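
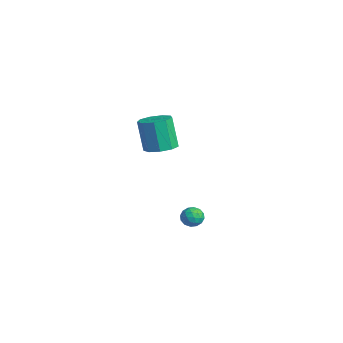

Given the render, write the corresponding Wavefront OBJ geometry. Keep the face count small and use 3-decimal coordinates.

v 2.84 -1.59 -2.231
v 3.28 -1.911 -2.55
v 2.26 -2.429 -2.19
v 2.7 -2.75 -2.509
v 2.813 -2.561 -1.917
v 3.172 -2.043 -1.943
v 2.368 -2.297 -2.797
v 2.727 -1.779 -2.823
v 2.989 -2.347 -2.9
v 3.264 -2.511 -2.356
v 2.276 -1.829 -2.384
v 2.551 -1.993 -1.84
v 3.111 -1.677 -2.394
v 2.429 -2.663 -2.346
v 2.495 -2.552 -1.998
v 2.754 -2.741 -2.185
v 3.047 -1.755 -2.037
v 3.306 -1.943 -2.225
v 3.032 -2.325 -1.853
v 2.234 -2.397 -2.515
v 2.493 -2.585 -2.703
v 2.786 -1.599 -2.555
v 3.045 -1.788 -2.742
v 2.508 -2.015 -2.887
v 3.198 -2.122 -2.787
v 2.857 -2.615 -2.763
v 2.662 -2.349 -2.932
v 2.873 -2.044 -2.948
v 3.36 -2.218 -2.468
v 3.019 -2.711 -2.443
v 3.086 -2.6 -2.096
v 3.296 -2.296 -2.111
v 3.189 -2.475 -2.673
v 2.521 -1.629 -2.297
v 2.18 -2.122 -2.272
v 2.244 -2.044 -2.629
v 2.454 -1.74 -2.644
v 2.683 -1.725 -1.977
v 2.342 -2.218 -1.953
v 2.667 -2.296 -1.792
v 2.878 -1.991 -1.808
v 2.351 -1.865 -2.067
v -3.596 -1.152 -0.981
v -2.785 -1.548 -0.758
v -3.352 -1.664 1.104
v -4.164 -1.268 0.881
v -2.74 -0.916 -0.705
v -3.308 -1.031 1.157
v -3.096 -0.394 -0.781
v -3.664 -0.51 1.081
v -3.686 -0.227 -0.951
v -4.254 -0.343 0.911
v -4.234 -0.493 -1.134
v -4.802 -0.609 0.727
v -4.483 -1.067 -1.246
v -5.051 -1.183 0.616
v -4.318 -1.681 -1.234
v -4.886 -1.797 0.628
v -3.815 -2.048 -1.103
v -4.382 -2.163 0.759
v -3.209 -1.995 -0.915
v -3.777 -2.111 0.947
f 1 38 17
f 38 12 41
f 17 41 6
f 38 41 17
f 1 17 13
f 17 6 18
f 13 18 2
f 17 18 13
f 1 13 22
f 13 2 23
f 22 23 8
f 13 23 22
f 1 22 34
f 22 8 37
f 34 37 11
f 22 37 34
f 1 34 38
f 34 11 42
f 38 42 12
f 34 42 38
f 2 18 29
f 18 6 32
f 29 32 10
f 18 32 29
f 6 41 19
f 41 12 40
f 19 40 5
f 41 40 19
f 12 42 39
f 42 11 35
f 39 35 3
f 42 35 39
f 11 37 36
f 37 8 24
f 36 24 7
f 37 24 36
f 8 23 28
f 23 2 25
f 28 25 9
f 23 25 28
f 4 30 16
f 30 10 31
f 16 31 5
f 30 31 16
f 4 16 14
f 16 5 15
f 14 15 3
f 16 15 14
f 4 14 21
f 14 3 20
f 21 20 7
f 14 20 21
f 4 21 26
f 21 7 27
f 26 27 9
f 21 27 26
f 4 26 30
f 26 9 33
f 30 33 10
f 26 33 30
f 5 31 19
f 31 10 32
f 19 32 6
f 31 32 19
f 3 15 39
f 15 5 40
f 39 40 12
f 15 40 39
f 7 20 36
f 20 3 35
f 36 35 11
f 20 35 36
f 9 27 28
f 27 7 24
f 28 24 8
f 27 24 28
f 10 33 29
f 33 9 25
f 29 25 2
f 33 25 29
f 44 43 47
f 44 47 45
f 45 47 48
f 45 48 46
f 47 43 49
f 47 49 48
f 48 49 50
f 48 50 46
f 49 43 51
f 49 51 50
f 50 51 52
f 50 52 46
f 51 43 53
f 51 53 52
f 52 53 54
f 52 54 46
f 53 43 55
f 53 55 54
f 54 55 56
f 54 56 46
f 55 43 57
f 55 57 56
f 56 57 58
f 56 58 46
f 57 43 59
f 57 59 58
f 58 59 60
f 58 60 46
f 59 43 61
f 59 61 60
f 60 61 62
f 60 62 46
f 61 43 44
f 61 44 62
f 62 44 45
f 62 45 46



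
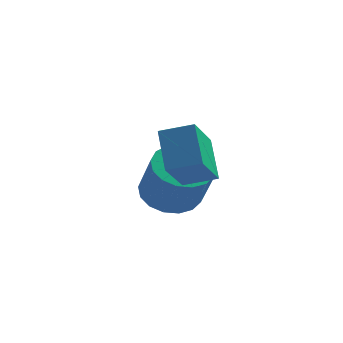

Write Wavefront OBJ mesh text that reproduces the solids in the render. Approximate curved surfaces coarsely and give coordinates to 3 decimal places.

v 0.998 0.151 3.501
v 0.537 1.162 4.652
v 1.188 1.556 2.344
v 0.726 2.567 3.495
v 2.074 0.273 3.825
v 1.612 1.284 4.976
v 2.263 1.678 2.668
v 1.802 2.689 3.819
v 0.173 4.312 0.81
v 1.147 4.356 0.446
v 1.76 3.512 1.987
v 0.787 3.468 2.35
v 1.095 4.781 0.7
v 1.708 3.937 2.24
v 0.832 5.099 0.979
v 1.445 4.255 2.519
v 0.418 5.236 1.219
v 1.031 4.392 2.759
v -0.051 5.162 1.365
v 0.562 4.318 2.905
v -0.47 4.893 1.384
v 0.143 4.049 2.924
v -0.741 4.491 1.272
v -0.128 3.647 2.812
v -0.802 4.048 1.054
v -0.189 3.204 2.594
v -0.64 3.665 0.78
v -0.027 2.821 2.32
v -0.292 3.431 0.512
v 0.321 2.587 2.053
v 0.163 3.398 0.313
v 0.776 2.554 1.854
v 0.621 3.575 0.228
v 1.234 2.731 1.768
v 0.976 3.92 0.276
v 1.589 3.077 1.816
f 2 4 1
f 5 2 1
f 1 4 3
f 3 5 1
f 2 8 4
f 6 2 5
f 6 8 2
f 4 8 3
f 7 5 3
f 3 8 7
f 7 6 5
f 8 6 7
f 10 9 13
f 10 13 11
f 11 13 14
f 11 14 12
f 13 9 15
f 13 15 14
f 14 15 16
f 14 16 12
f 15 9 17
f 15 17 16
f 16 17 18
f 16 18 12
f 17 9 19
f 17 19 18
f 18 19 20
f 18 20 12
f 19 9 21
f 19 21 20
f 20 21 22
f 20 22 12
f 21 9 23
f 21 23 22
f 22 23 24
f 22 24 12
f 23 9 25
f 23 25 24
f 24 25 26
f 24 26 12
f 25 9 27
f 25 27 26
f 26 27 28
f 26 28 12
f 27 9 29
f 27 29 28
f 28 29 30
f 28 30 12
f 29 9 31
f 29 31 30
f 30 31 32
f 30 32 12
f 31 9 33
f 31 33 32
f 32 33 34
f 32 34 12
f 33 9 35
f 33 35 34
f 34 35 36
f 34 36 12
f 35 9 10
f 35 10 36
f 36 10 11
f 36 11 12



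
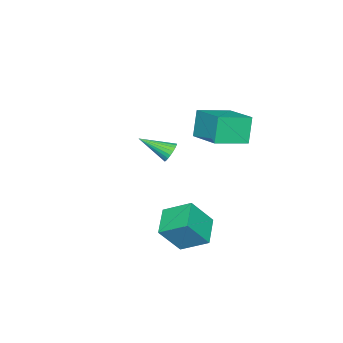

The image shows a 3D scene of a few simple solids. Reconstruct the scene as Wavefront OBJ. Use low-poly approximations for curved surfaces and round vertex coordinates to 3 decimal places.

v 2.73 -0.083 -3.154
v 2.452 1.43 -2.28
v 4.245 0.536 -3.745
v 3.967 2.05 -2.871
v 3.653 -0.83 -1.569
v 3.375 0.684 -0.695
v 5.168 -0.21 -2.16
v 4.89 1.303 -1.286
v -0.845 -2.979 -0.444
v -0.576 -3.201 -1.016
v -0.255 -4.601 0.464
v -0.364 -3.06 -0.902
v -0.235 -2.906 -0.71
v -0.212 -2.764 -0.471
v -0.298 -2.659 -0.228
v -0.479 -2.61 -0.022
v -0.723 -2.624 0.111
v -0.989 -2.7 0.148
v -1.229 -2.824 0.083
v -1.404 -2.975 -0.073
v -1.481 -3.127 -0.293
v -1.449 -3.253 -0.54
v -1.313 -3.332 -0.77
v -1.095 -3.349 -0.943
v -0.835 -3.303 -1.03
v -0.416 0.613 2.191
v -1.031 0.474 3.749
v 0.592 2.405 2.749
v -0.023 2.266 4.306
v 1.203 -0.466 2.734
v 0.588 -0.605 4.291
v 2.211 1.326 3.291
v 1.596 1.187 4.849
f 2 4 1
f 5 2 1
f 1 4 3
f 3 5 1
f 2 8 4
f 6 2 5
f 6 8 2
f 4 8 3
f 7 5 3
f 3 8 7
f 7 6 5
f 8 6 7
f 10 9 12
f 10 12 11
f 12 9 13
f 12 13 11
f 13 9 14
f 13 14 11
f 14 9 15
f 14 15 11
f 15 9 16
f 15 16 11
f 16 9 17
f 16 17 11
f 17 9 18
f 17 18 11
f 18 9 19
f 18 19 11
f 19 9 20
f 19 20 11
f 20 9 21
f 20 21 11
f 21 9 22
f 21 22 11
f 22 9 23
f 22 23 11
f 23 9 24
f 23 24 11
f 24 9 25
f 24 25 11
f 25 9 10
f 25 10 11
f 27 29 26
f 30 27 26
f 26 29 28
f 28 30 26
f 27 33 29
f 31 27 30
f 31 33 27
f 29 33 28
f 32 30 28
f 28 33 32
f 32 31 30
f 33 31 32



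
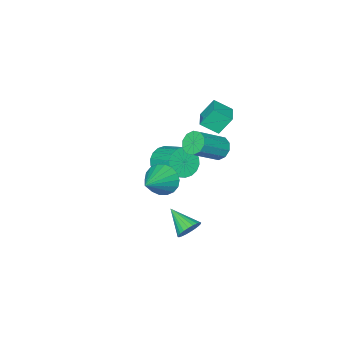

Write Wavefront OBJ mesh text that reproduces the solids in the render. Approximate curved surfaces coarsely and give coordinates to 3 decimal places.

v -4.904 -0.762 2.814
v -4.209 -1.567 3.509
v -3.957 0.188 2.968
v -3.262 -0.617 3.662
v -4.278 -1.203 1.678
v -3.583 -2.008 2.372
v -3.331 -0.253 1.831
v -2.636 -1.058 2.526
v -3.211 -4.491 -2.922
v -2.85 -4.033 -3.807
v -2.749 -2.33 -2.883
v -3.109 -2.789 -1.998
v -3.318 -3.984 -3.846
v -3.217 -2.281 -2.922
v -3.764 -4.035 -3.702
v -3.663 -2.332 -2.778
v -4.101 -4.177 -3.404
v -4 -2.474 -2.48
v -4.261 -4.381 -3.01
v -4.16 -2.678 -2.086
v -4.213 -4.607 -2.599
v -4.112 -2.904 -1.675
v -3.967 -4.81 -2.251
v -3.866 -3.107 -1.328
v -3.571 -4.95 -2.037
v -3.47 -3.247 -1.113
v -3.103 -4.999 -1.998
v -3.002 -3.296 -1.074
v -2.657 -4.948 -2.142
v -2.556 -3.245 -1.218
v -2.32 -4.806 -2.44
v -2.219 -3.103 -1.516
v -2.16 -4.602 -2.834
v -2.059 -2.899 -1.91
v -2.208 -4.376 -3.245
v -2.107 -2.673 -2.321
v -2.454 -4.173 -3.592
v -2.353 -2.47 -2.669
v 2.455 1.414 2.062
v 2.983 0.802 1.456
v 4.265 2.066 2.978
v 2.965 1.184 1.22
v 2.846 1.612 1.151
v 2.649 2.001 1.263
v 2.415 2.273 1.532
v 2.188 2.376 1.906
v 2.014 2.288 2.312
v 1.928 2.027 2.667
v 1.946 1.645 2.903
v 2.065 1.217 2.972
v 2.262 0.828 2.861
v 2.496 0.555 2.591
v 2.723 0.453 2.217
v 2.897 0.541 1.812
v -1.226 1.89 2.936
v -0.765 1.861 2.296
v 0.927 1.661 3.523
v 0.466 1.69 4.164
v -0.807 2.328 2.43
v 0.885 2.129 3.657
v -1.01 2.628 2.758
v 0.683 2.429 3.985
v -1.295 2.646 3.154
v 0.398 2.447 4.381
v -1.554 2.375 3.467
v 0.139 2.176 4.694
v -1.687 1.919 3.577
v 0.005 1.719 4.804
v -1.645 1.451 3.443
v 0.047 1.252 4.67
v -1.443 1.151 3.115
v 0.25 0.952 4.342
v -1.158 1.133 2.719
v 0.535 0.934 3.946
v -0.899 1.404 2.406
v 0.794 1.205 3.633
v 2.59 3.668 -0.632
v 3.053 3.37 -1.155
v 2.57 2.192 0.192
v 3.248 3.476 -0.959
v 3.343 3.612 -0.713
v 3.324 3.757 -0.455
v 3.192 3.887 -0.224
v 2.969 3.985 -0.054
v 2.688 4.034 0.027
v 2.393 4.027 0.008
v 2.127 3.966 -0.108
v 1.931 3.859 -0.304
v 1.836 3.724 -0.55
v 1.856 3.579 -0.808
v 1.987 3.448 -1.04
v 2.211 3.351 -1.209
v 2.491 3.302 -1.29
v 2.787 3.308 -1.271
f 2 4 1
f 5 2 1
f 1 4 3
f 3 5 1
f 2 8 4
f 6 2 5
f 6 8 2
f 4 8 3
f 7 5 3
f 3 8 7
f 7 6 5
f 8 6 7
f 10 9 13
f 10 13 11
f 11 13 14
f 11 14 12
f 13 9 15
f 13 15 14
f 14 15 16
f 14 16 12
f 15 9 17
f 15 17 16
f 16 17 18
f 16 18 12
f 17 9 19
f 17 19 18
f 18 19 20
f 18 20 12
f 19 9 21
f 19 21 20
f 20 21 22
f 20 22 12
f 21 9 23
f 21 23 22
f 22 23 24
f 22 24 12
f 23 9 25
f 23 25 24
f 24 25 26
f 24 26 12
f 25 9 27
f 25 27 26
f 26 27 28
f 26 28 12
f 27 9 29
f 27 29 28
f 28 29 30
f 28 30 12
f 29 9 31
f 29 31 30
f 30 31 32
f 30 32 12
f 31 9 33
f 31 33 32
f 32 33 34
f 32 34 12
f 33 9 35
f 33 35 34
f 34 35 36
f 34 36 12
f 35 9 37
f 35 37 36
f 36 37 38
f 36 38 12
f 37 9 10
f 37 10 38
f 38 10 11
f 38 11 12
f 40 39 42
f 40 42 41
f 42 39 43
f 42 43 41
f 43 39 44
f 43 44 41
f 44 39 45
f 44 45 41
f 45 39 46
f 45 46 41
f 46 39 47
f 46 47 41
f 47 39 48
f 47 48 41
f 48 39 49
f 48 49 41
f 49 39 50
f 49 50 41
f 50 39 51
f 50 51 41
f 51 39 52
f 51 52 41
f 52 39 53
f 52 53 41
f 53 39 54
f 53 54 41
f 54 39 40
f 54 40 41
f 56 55 59
f 56 59 57
f 57 59 60
f 57 60 58
f 59 55 61
f 59 61 60
f 60 61 62
f 60 62 58
f 61 55 63
f 61 63 62
f 62 63 64
f 62 64 58
f 63 55 65
f 63 65 64
f 64 65 66
f 64 66 58
f 65 55 67
f 65 67 66
f 66 67 68
f 66 68 58
f 67 55 69
f 67 69 68
f 68 69 70
f 68 70 58
f 69 55 71
f 69 71 70
f 70 71 72
f 70 72 58
f 71 55 73
f 71 73 72
f 72 73 74
f 72 74 58
f 73 55 75
f 73 75 74
f 74 75 76
f 74 76 58
f 75 55 56
f 75 56 76
f 76 56 57
f 76 57 58
f 78 77 80
f 78 80 79
f 80 77 81
f 80 81 79
f 81 77 82
f 81 82 79
f 82 77 83
f 82 83 79
f 83 77 84
f 83 84 79
f 84 77 85
f 84 85 79
f 85 77 86
f 85 86 79
f 86 77 87
f 86 87 79
f 87 77 88
f 87 88 79
f 88 77 89
f 88 89 79
f 89 77 90
f 89 90 79
f 90 77 91
f 90 91 79
f 91 77 92
f 91 92 79
f 92 77 93
f 92 93 79
f 93 77 94
f 93 94 79
f 94 77 78
f 94 78 79



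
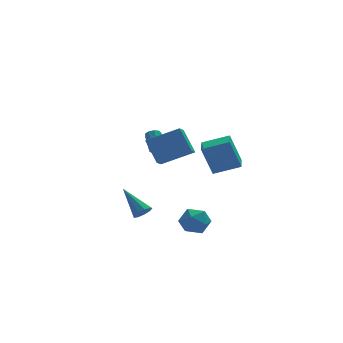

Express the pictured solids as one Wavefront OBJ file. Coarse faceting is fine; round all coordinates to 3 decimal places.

v 1.488 3.332 0.542
v 1.829 3.126 0.844
v 1.832 4.302 1.641
v 1.492 4.508 1.338
v 1.984 3.297 0.592
v 1.988 4.472 1.388
v 1.908 3.484 0.316
v 1.911 4.659 1.113
v 1.635 3.6 0.146
v 1.638 4.776 0.942
v 1.293 3.591 0.161
v 1.297 4.766 0.957
v 1.043 3.461 0.354
v 1.046 4.636 1.15
v 1.001 3.27 0.635
v 1.004 4.446 1.432
v 1.187 3.109 0.872
v 1.19 4.285 1.669
v 1.514 3.052 0.955
v 1.517 4.228 1.752
v -0.42 -1.082 -2.357
v 0.154 -0.977 -2.118
v -1.24 0.362 -1.023
v 0.081 -0.711 -2.45
v -0.226 -0.619 -2.738
v -0.623 -0.743 -2.848
v -0.926 -1.026 -2.728
v -0.992 -1.335 -2.435
v -0.79 -1.525 -2.105
v -0.415 -1.508 -1.893
v -0.042 -1.291 -1.898
v 1.443 -3.085 -1.995
v 2.226 -3.338 -2.562
v 1.514 -4.522 -1.258
v 2.297 -4.775 -1.825
v 2.392 -4.065 -1.128
v 2.349 -3.177 -1.584
v 1.391 -4.683 -2.236
v 1.348 -3.795 -2.692
v 2.194 -4.325 -2.711
v 2.813 -3.943 -2.026
v 0.927 -3.917 -1.794
v 1.546 -3.535 -1.109
v 1.152 1.057 0.384
v 0.733 0.317 0.871
v 0.741 2.176 1.733
v 0.322 1.435 2.219
v 3.058 0.605 1.341
v 2.639 -0.136 1.827
v 2.647 1.723 2.689
v 2.228 0.983 3.176
v 2.934 -3.728 1.565
v 2.318 -3.469 3.408
v 3.294 -2.48 1.51
v 2.679 -2.221 3.353
v 4.441 -4.139 2.127
v 3.826 -3.88 3.97
v 4.802 -2.891 2.072
v 4.186 -2.632 3.915
f 2 1 5
f 2 5 3
f 3 5 6
f 3 6 4
f 5 1 7
f 5 7 6
f 6 7 8
f 6 8 4
f 7 1 9
f 7 9 8
f 8 9 10
f 8 10 4
f 9 1 11
f 9 11 10
f 10 11 12
f 10 12 4
f 11 1 13
f 11 13 12
f 12 13 14
f 12 14 4
f 13 1 15
f 13 15 14
f 14 15 16
f 14 16 4
f 15 1 17
f 15 17 16
f 16 17 18
f 16 18 4
f 17 1 19
f 17 19 18
f 18 19 20
f 18 20 4
f 19 1 2
f 19 2 20
f 20 2 3
f 20 3 4
f 22 21 24
f 22 24 23
f 24 21 25
f 24 25 23
f 25 21 26
f 25 26 23
f 26 21 27
f 26 27 23
f 27 21 28
f 27 28 23
f 28 21 29
f 28 29 23
f 29 21 30
f 29 30 23
f 30 21 31
f 30 31 23
f 31 21 22
f 31 22 23
f 32 43 37
f 32 37 33
f 32 33 39
f 32 39 42
f 32 42 43
f 33 37 41
f 37 43 36
f 43 42 34
f 42 39 38
f 39 33 40
f 35 41 36
f 35 36 34
f 35 34 38
f 35 38 40
f 35 40 41
f 36 41 37
f 34 36 43
f 38 34 42
f 40 38 39
f 41 40 33
f 45 47 44
f 48 45 44
f 44 47 46
f 46 48 44
f 45 51 47
f 49 45 48
f 49 51 45
f 47 51 46
f 50 48 46
f 46 51 50
f 50 49 48
f 51 49 50
f 53 55 52
f 56 53 52
f 52 55 54
f 54 56 52
f 53 59 55
f 57 53 56
f 57 59 53
f 55 59 54
f 58 56 54
f 54 59 58
f 58 57 56
f 59 57 58



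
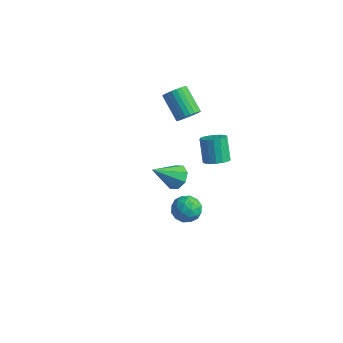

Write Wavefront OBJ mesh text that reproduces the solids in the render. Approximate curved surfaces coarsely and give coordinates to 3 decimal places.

v 1.203 3.192 -0.076
v 1.534 3.164 0.35
v 0.548 3.54 1.142
v 0.217 3.568 0.716
v 1.562 3.364 0.289
v 0.575 3.74 1.081
v 1.535 3.538 0.173
v 0.548 3.913 0.965
v 1.458 3.659 0.019
v 0.471 4.035 0.811
v 1.341 3.709 -0.149
v 0.355 4.085 0.643
v 1.204 3.68 -0.307
v 0.218 4.056 0.486
v 1.067 3.578 -0.429
v 0.08 3.953 0.363
v 0.95 3.416 -0.497
v -0.036 3.792 0.295
v 0.872 3.22 -0.502
v -0.114 3.596 0.29
v 0.845 3.02 -0.441
v -0.142 3.396 0.351
v 0.872 2.847 -0.325
v -0.115 3.222 0.467
v 0.949 2.725 -0.171
v -0.038 3.101 0.621
v 1.065 2.675 -0.003
v 0.079 3.051 0.789
v 1.202 2.704 0.154
v 0.216 3.08 0.947
v 1.34 2.807 0.277
v 0.353 3.182 1.069
v 1.456 2.968 0.345
v 0.47 3.344 1.137
v 3.934 -1.224 1.256
v 4.309 -1.053 1.636
v 3.446 -2.076 2.124
v 3.945 -0.828 1.651
v 3.574 -0.835 1.436
v 3.415 -1.07 1.115
v 3.56 -1.396 0.877
v 3.924 -1.621 0.861
v 4.294 -1.614 1.077
v 4.454 -1.379 1.397
v 2.513 3.327 -2.379
v 2.973 3.631 -2.279
v 2.486 4.057 -1.34
v 2.027 3.753 -1.441
v 2.821 3.792 -2.431
v 2.335 4.218 -1.492
v 2.599 3.846 -2.571
v 2.113 4.272 -1.632
v 2.358 3.782 -2.667
v 1.871 4.208 -1.728
v 2.151 3.613 -2.697
v 1.665 4.039 -1.758
v 2.028 3.379 -2.654
v 1.542 3.805 -1.716
v 2.016 3.133 -2.549
v 1.53 3.559 -1.61
v 2.118 2.931 -2.405
v 1.631 3.357 -1.466
v 2.31 2.82 -2.255
v 1.824 3.246 -1.316
v 2.549 2.825 -2.133
v 2.063 3.251 -1.194
v 2.78 2.945 -2.068
v 2.293 3.372 -1.129
v 2.949 3.153 -2.074
v 2.463 3.579 -1.136
v 3.019 3.4 -2.151
v 2.533 3.826 -1.212
v 2.222 1.401 -3.315
v 2.693 1.793 -3.565
v 2.467 0.647 -4.035
v 2.938 1.039 -4.285
v 3.012 0.777 -3.682
v 2.86 1.243 -3.236
v 2.3 1.197 -4.364
v 2.148 1.663 -3.918
v 2.742 1.667 -4.213
v 3.181 1.407 -3.791
v 1.979 1.033 -3.809
v 2.418 0.773 -3.387
v 2.436 1.663 -3.376
v 2.724 0.777 -4.224
v 2.767 0.622 -3.869
v 3.044 0.853 -4.016
v 2.534 1.34 -3.183
v 2.811 1.57 -3.33
v 2.998 0.973 -3.399
v 2.349 0.87 -4.27
v 2.626 1.1 -4.417
v 2.116 1.587 -3.584
v 2.393 1.818 -3.731
v 2.162 1.467 -4.201
v 2.741 1.82 -3.904
v 2.886 1.377 -4.328
v 2.51 1.47 -4.374
v 2.421 1.744 -4.112
v 3 1.667 -3.657
v 3.144 1.224 -4.08
v 3.187 1.07 -3.725
v 3.098 1.344 -3.464
v 3.028 1.593 -4.038
v 2.016 1.216 -3.52
v 2.16 0.773 -3.943
v 2.062 1.096 -4.136
v 1.973 1.37 -3.875
v 2.274 1.063 -3.272
v 2.419 0.62 -3.696
v 2.739 0.696 -3.488
v 2.65 0.97 -3.226
v 2.132 0.847 -3.562
f 2 1 5
f 2 5 3
f 3 5 6
f 3 6 4
f 5 1 7
f 5 7 6
f 6 7 8
f 6 8 4
f 7 1 9
f 7 9 8
f 8 9 10
f 8 10 4
f 9 1 11
f 9 11 10
f 10 11 12
f 10 12 4
f 11 1 13
f 11 13 12
f 12 13 14
f 12 14 4
f 13 1 15
f 13 15 14
f 14 15 16
f 14 16 4
f 15 1 17
f 15 17 16
f 16 17 18
f 16 18 4
f 17 1 19
f 17 19 18
f 18 19 20
f 18 20 4
f 19 1 21
f 19 21 20
f 20 21 22
f 20 22 4
f 21 1 23
f 21 23 22
f 22 23 24
f 22 24 4
f 23 1 25
f 23 25 24
f 24 25 26
f 24 26 4
f 25 1 27
f 25 27 26
f 26 27 28
f 26 28 4
f 27 1 29
f 27 29 28
f 28 29 30
f 28 30 4
f 29 1 31
f 29 31 30
f 30 31 32
f 30 32 4
f 31 1 33
f 31 33 32
f 32 33 34
f 32 34 4
f 33 1 2
f 33 2 34
f 34 2 3
f 34 3 4
f 36 35 38
f 36 38 37
f 38 35 39
f 38 39 37
f 39 35 40
f 39 40 37
f 40 35 41
f 40 41 37
f 41 35 42
f 41 42 37
f 42 35 43
f 42 43 37
f 43 35 44
f 43 44 37
f 44 35 36
f 44 36 37
f 46 45 49
f 46 49 47
f 47 49 50
f 47 50 48
f 49 45 51
f 49 51 50
f 50 51 52
f 50 52 48
f 51 45 53
f 51 53 52
f 52 53 54
f 52 54 48
f 53 45 55
f 53 55 54
f 54 55 56
f 54 56 48
f 55 45 57
f 55 57 56
f 56 57 58
f 56 58 48
f 57 45 59
f 57 59 58
f 58 59 60
f 58 60 48
f 59 45 61
f 59 61 60
f 60 61 62
f 60 62 48
f 61 45 63
f 61 63 62
f 62 63 64
f 62 64 48
f 63 45 65
f 63 65 64
f 64 65 66
f 64 66 48
f 65 45 67
f 65 67 66
f 66 67 68
f 66 68 48
f 67 45 69
f 67 69 68
f 68 69 70
f 68 70 48
f 69 45 71
f 69 71 70
f 70 71 72
f 70 72 48
f 71 45 46
f 71 46 72
f 72 46 47
f 72 47 48
f 73 110 89
f 110 84 113
f 89 113 78
f 110 113 89
f 73 89 85
f 89 78 90
f 85 90 74
f 89 90 85
f 73 85 94
f 85 74 95
f 94 95 80
f 85 95 94
f 73 94 106
f 94 80 109
f 106 109 83
f 94 109 106
f 73 106 110
f 106 83 114
f 110 114 84
f 106 114 110
f 74 90 101
f 90 78 104
f 101 104 82
f 90 104 101
f 78 113 91
f 113 84 112
f 91 112 77
f 113 112 91
f 84 114 111
f 114 83 107
f 111 107 75
f 114 107 111
f 83 109 108
f 109 80 96
f 108 96 79
f 109 96 108
f 80 95 100
f 95 74 97
f 100 97 81
f 95 97 100
f 76 102 88
f 102 82 103
f 88 103 77
f 102 103 88
f 76 88 86
f 88 77 87
f 86 87 75
f 88 87 86
f 76 86 93
f 86 75 92
f 93 92 79
f 86 92 93
f 76 93 98
f 93 79 99
f 98 99 81
f 93 99 98
f 76 98 102
f 98 81 105
f 102 105 82
f 98 105 102
f 77 103 91
f 103 82 104
f 91 104 78
f 103 104 91
f 75 87 111
f 87 77 112
f 111 112 84
f 87 112 111
f 79 92 108
f 92 75 107
f 108 107 83
f 92 107 108
f 81 99 100
f 99 79 96
f 100 96 80
f 99 96 100
f 82 105 101
f 105 81 97
f 101 97 74
f 105 97 101



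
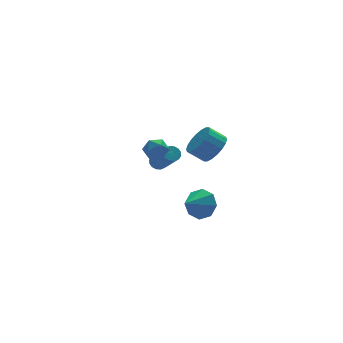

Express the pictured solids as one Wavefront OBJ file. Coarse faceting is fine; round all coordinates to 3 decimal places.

v 1.491 0.063 -4.034
v 2.127 -0.219 -3.207
v 0.189 -0.623 -3.266
v 1.791 0.53 -3.107
v 1.28 1.005 -3.551
v 0.893 0.928 -4.277
v 0.856 0.344 -4.861
v 1.192 -0.405 -4.96
v 1.703 -0.88 -4.517
v 2.09 -0.803 -3.791
v -1.998 -1.133 1.558
v -1.307 -1.226 1.925
v -2.533 -1.974 2.355
v -1.842 -2.067 2.722
v -2.234 -1.386 2.786
v -1.904 -0.866 2.294
v -1.936 -2.334 1.986
v -1.606 -1.814 1.494
v -1.268 -1.968 2.189
v -1.452 -1.382 2.684
v -2.388 -1.818 1.596
v -2.572 -1.232 2.091
v 0.541 -3.9 2.818
v 1.237 -3.764 3.536
v 0.415 -3.385 4.261
v -0.281 -3.52 3.542
v 1.234 -3.368 3.325
v 0.412 -2.988 4.05
v 1.093 -3.077 3.013
v 0.271 -2.697 3.738
v 0.843 -2.949 2.662
v 0.021 -2.569 3.387
v 0.533 -3.009 2.342
v -0.289 -2.629 3.067
v 0.225 -3.246 2.116
v -0.598 -2.866 2.841
v -0.021 -3.612 2.029
v -0.843 -3.232 2.754
v -0.155 -4.035 2.099
v -0.977 -3.656 2.824
v -0.152 -4.432 2.31
v -0.974 -4.052 3.035
v -0.011 -4.723 2.622
v -0.833 -4.343 3.347
v 0.239 -4.851 2.973
v -0.583 -4.471 3.698
v 0.549 -4.791 3.293
v -0.273 -4.411 4.018
v 0.858 -4.554 3.519
v 0.035 -4.174 4.244
v 1.103 -4.188 3.606
v 0.281 -3.808 4.331
v 0.375 3.687 -2.276
v 0.651 4.051 -1.952
v 0.901 2.538 -0.461
v 0.625 2.173 -0.784
v 0.372 4.08 -1.877
v 0.623 2.566 -0.385
v 0.094 4.003 -1.908
v 0.345 2.489 -0.416
v -0.108 3.841 -2.038
v 0.142 2.328 -0.546
v -0.181 3.638 -2.232
v 0.069 2.125 -0.74
v -0.106 3.448 -2.437
v 0.145 1.935 -0.945
v 0.099 3.322 -2.599
v 0.349 1.809 -1.108
v 0.377 3.294 -2.675
v 0.628 1.78 -1.183
v 0.655 3.371 -2.644
v 0.906 1.857 -1.152
v 0.858 3.532 -2.514
v 1.108 2.019 -1.022
v 0.931 3.735 -2.32
v 1.181 2.222 -0.828
v 0.855 3.925 -2.115
v 1.106 2.412 -0.623
f 2 1 4
f 2 4 3
f 4 1 5
f 4 5 3
f 5 1 6
f 5 6 3
f 6 1 7
f 6 7 3
f 7 1 8
f 7 8 3
f 8 1 9
f 8 9 3
f 9 1 10
f 9 10 3
f 10 1 2
f 10 2 3
f 11 22 16
f 11 16 12
f 11 12 18
f 11 18 21
f 11 21 22
f 12 16 20
f 16 22 15
f 22 21 13
f 21 18 17
f 18 12 19
f 14 20 15
f 14 15 13
f 14 13 17
f 14 17 19
f 14 19 20
f 15 20 16
f 13 15 22
f 17 13 21
f 19 17 18
f 20 19 12
f 24 23 27
f 24 27 25
f 25 27 28
f 25 28 26
f 27 23 29
f 27 29 28
f 28 29 30
f 28 30 26
f 29 23 31
f 29 31 30
f 30 31 32
f 30 32 26
f 31 23 33
f 31 33 32
f 32 33 34
f 32 34 26
f 33 23 35
f 33 35 34
f 34 35 36
f 34 36 26
f 35 23 37
f 35 37 36
f 36 37 38
f 36 38 26
f 37 23 39
f 37 39 38
f 38 39 40
f 38 40 26
f 39 23 41
f 39 41 40
f 40 41 42
f 40 42 26
f 41 23 43
f 41 43 42
f 42 43 44
f 42 44 26
f 43 23 45
f 43 45 44
f 44 45 46
f 44 46 26
f 45 23 47
f 45 47 46
f 46 47 48
f 46 48 26
f 47 23 49
f 47 49 48
f 48 49 50
f 48 50 26
f 49 23 51
f 49 51 50
f 50 51 52
f 50 52 26
f 51 23 24
f 51 24 52
f 52 24 25
f 52 25 26
f 54 53 57
f 54 57 55
f 55 57 58
f 55 58 56
f 57 53 59
f 57 59 58
f 58 59 60
f 58 60 56
f 59 53 61
f 59 61 60
f 60 61 62
f 60 62 56
f 61 53 63
f 61 63 62
f 62 63 64
f 62 64 56
f 63 53 65
f 63 65 64
f 64 65 66
f 64 66 56
f 65 53 67
f 65 67 66
f 66 67 68
f 66 68 56
f 67 53 69
f 67 69 68
f 68 69 70
f 68 70 56
f 69 53 71
f 69 71 70
f 70 71 72
f 70 72 56
f 71 53 73
f 71 73 72
f 72 73 74
f 72 74 56
f 73 53 75
f 73 75 74
f 74 75 76
f 74 76 56
f 75 53 77
f 75 77 76
f 76 77 78
f 76 78 56
f 77 53 54
f 77 54 78
f 78 54 55
f 78 55 56



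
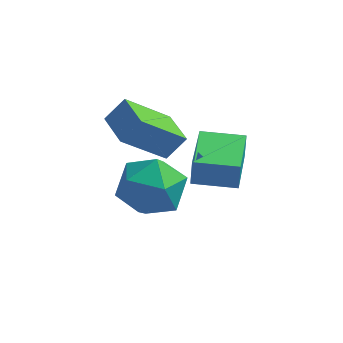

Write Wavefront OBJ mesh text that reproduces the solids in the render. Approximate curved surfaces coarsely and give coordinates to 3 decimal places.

v -2.323 -1.971 -2.43
v -1.309 -1.327 -2.695
v -1.471 -3.613 -3.165
v -0.457 -2.969 -3.43
v -0.758 -3.189 -2.258
v -1.284 -2.174 -1.803
v -1.496 -2.766 -4.057
v -2.022 -1.751 -3.602
v -0.798 -1.818 -3.7
v -0.341 -2.079 -2.588
v -2.439 -2.861 -3.272
v -1.982 -3.122 -2.16
v 0.273 -4.099 -0.872
v 0.287 -3.972 0.029
v 0.006 -2.176 -1.139
v 0.021 -2.049 -0.238
v 1.679 -3.911 -0.922
v 1.694 -3.784 -0.021
v 1.413 -1.988 -1.189
v 1.427 -1.861 -0.288
v -1.959 -3.735 0.277
v -1.43 -3.329 0.996
v -2.761 -2.712 0.29
v -2.233 -2.307 1.009
v -0.807 -2.813 -1.089
v -0.279 -2.408 -0.37
v -1.61 -1.791 -1.076
v -1.081 -1.385 -0.357
f 1 12 6
f 1 6 2
f 1 2 8
f 1 8 11
f 1 11 12
f 2 6 10
f 6 12 5
f 12 11 3
f 11 8 7
f 8 2 9
f 4 10 5
f 4 5 3
f 4 3 7
f 4 7 9
f 4 9 10
f 5 10 6
f 3 5 12
f 7 3 11
f 9 7 8
f 10 9 2
f 14 16 13
f 17 14 13
f 13 16 15
f 15 17 13
f 14 20 16
f 18 14 17
f 18 20 14
f 16 20 15
f 19 17 15
f 15 20 19
f 19 18 17
f 20 18 19
f 22 24 21
f 25 22 21
f 21 24 23
f 23 25 21
f 22 28 24
f 26 22 25
f 26 28 22
f 24 28 23
f 27 25 23
f 23 28 27
f 27 26 25
f 28 26 27



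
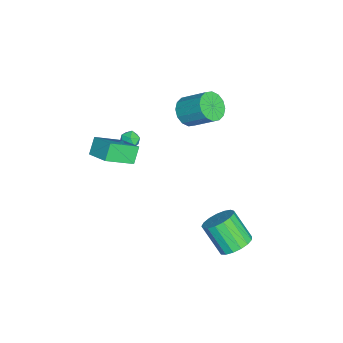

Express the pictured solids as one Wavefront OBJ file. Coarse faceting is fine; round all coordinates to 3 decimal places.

v -3.791 -2.38 -0.376
v -3.26 -2.209 -0.788
v -3.18 -3.211 0.068
v -2.649 -3.04 -0.344
v -2.84 -2.615 0.171
v -3.217 -2.102 -0.104
v -3.223 -3.318 -0.616
v -3.6 -2.805 -0.891
v -2.908 -2.789 -0.936
v -2.671 -2.354 -0.45
v -3.769 -3.066 -0.27
v -3.532 -2.631 0.216
v -0.403 -4.268 2.535
v 0.619 -3.115 3.151
v -1.406 -2.783 1.42
v -0.383 -1.63 2.037
v 0.363 -4.45 1.603
v 1.386 -3.297 2.22
v -0.639 -2.965 0.489
v 0.383 -1.812 1.105
v -4.012 0.693 2.182
v -3.497 1.178 1.407
v -2.972 2.692 2.702
v -3.488 2.207 3.478
v -4.003 1.374 1.383
v -3.479 2.888 2.678
v -4.512 1.387 1.574
v -3.988 2.901 2.869
v -4.887 1.215 1.927
v -4.363 2.728 3.222
v -5.028 0.902 2.349
v -4.503 2.416 3.644
v -4.896 0.534 2.726
v -4.372 2.047 4.022
v -4.528 0.208 2.958
v -4.003 1.722 4.253
v -4.021 0.012 2.982
v -3.497 1.526 4.277
v -3.512 -0.001 2.791
v -2.988 1.513 4.086
v -3.137 0.172 2.438
v -2.613 1.685 3.733
v -2.997 0.484 2.016
v -2.472 1.998 3.311
v -3.128 0.853 1.638
v -2.604 2.366 2.934
v 2.403 4.486 -3.746
v 3.151 3.725 -3.969
v 2.445 2.553 -2.337
v 1.697 3.314 -2.114
v 3.394 4.044 -3.635
v 2.687 2.872 -2.003
v 3.409 4.465 -3.326
v 2.702 3.292 -1.694
v 3.194 4.89 -3.113
v 2.487 3.717 -1.482
v 2.798 5.223 -3.046
v 2.091 4.05 -1.414
v 2.311 5.387 -3.138
v 1.605 4.214 -1.507
v 1.846 5.345 -3.37
v 1.139 4.172 -1.739
v 1.508 5.106 -3.688
v 0.802 3.933 -2.057
v 1.376 4.725 -4.019
v 0.669 3.552 -2.388
v 1.478 4.29 -4.288
v 0.772 3.117 -2.656
v 1.793 3.899 -4.432
v 1.086 2.727 -2.8
v 2.247 3.643 -4.419
v 1.541 2.471 -2.787
v 2.738 3.581 -4.252
v 2.031 2.408 -2.62
f 1 12 6
f 1 6 2
f 1 2 8
f 1 8 11
f 1 11 12
f 2 6 10
f 6 12 5
f 12 11 3
f 11 8 7
f 8 2 9
f 4 10 5
f 4 5 3
f 4 3 7
f 4 7 9
f 4 9 10
f 5 10 6
f 3 5 12
f 7 3 11
f 9 7 8
f 10 9 2
f 14 16 13
f 17 14 13
f 13 16 15
f 15 17 13
f 14 20 16
f 18 14 17
f 18 20 14
f 16 20 15
f 19 17 15
f 15 20 19
f 19 18 17
f 20 18 19
f 22 21 25
f 22 25 23
f 23 25 26
f 23 26 24
f 25 21 27
f 25 27 26
f 26 27 28
f 26 28 24
f 27 21 29
f 27 29 28
f 28 29 30
f 28 30 24
f 29 21 31
f 29 31 30
f 30 31 32
f 30 32 24
f 31 21 33
f 31 33 32
f 32 33 34
f 32 34 24
f 33 21 35
f 33 35 34
f 34 35 36
f 34 36 24
f 35 21 37
f 35 37 36
f 36 37 38
f 36 38 24
f 37 21 39
f 37 39 38
f 38 39 40
f 38 40 24
f 39 21 41
f 39 41 40
f 40 41 42
f 40 42 24
f 41 21 43
f 41 43 42
f 42 43 44
f 42 44 24
f 43 21 45
f 43 45 44
f 44 45 46
f 44 46 24
f 45 21 22
f 45 22 46
f 46 22 23
f 46 23 24
f 48 47 51
f 48 51 49
f 49 51 52
f 49 52 50
f 51 47 53
f 51 53 52
f 52 53 54
f 52 54 50
f 53 47 55
f 53 55 54
f 54 55 56
f 54 56 50
f 55 47 57
f 55 57 56
f 56 57 58
f 56 58 50
f 57 47 59
f 57 59 58
f 58 59 60
f 58 60 50
f 59 47 61
f 59 61 60
f 60 61 62
f 60 62 50
f 61 47 63
f 61 63 62
f 62 63 64
f 62 64 50
f 63 47 65
f 63 65 64
f 64 65 66
f 64 66 50
f 65 47 67
f 65 67 66
f 66 67 68
f 66 68 50
f 67 47 69
f 67 69 68
f 68 69 70
f 68 70 50
f 69 47 71
f 69 71 70
f 70 71 72
f 70 72 50
f 71 47 73
f 71 73 72
f 72 73 74
f 72 74 50
f 73 47 48
f 73 48 74
f 74 48 49
f 74 49 50



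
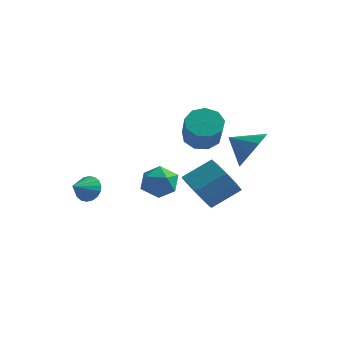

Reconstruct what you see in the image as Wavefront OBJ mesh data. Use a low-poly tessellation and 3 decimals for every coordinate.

v -2.243 -1.835 1.446
v -1.834 -2.126 0.986
v -2.377 -2.765 1.914
v -1.642 -2.044 1.205
v -1.568 -1.92 1.471
v -1.629 -1.78 1.732
v -1.81 -1.65 1.937
v -2.078 -1.557 2.044
v -2.378 -1.52 2.033
v -2.651 -1.544 1.905
v -2.843 -1.627 1.687
v -2.917 -1.75 1.42
v -2.857 -1.891 1.159
v -2.675 -2.02 0.955
v -2.408 -2.113 0.847
v -2.108 -2.151 0.859
v -1.454 2.863 0.917
v -0.911 2.729 0.167
v -1.469 1.371 1.173
v -0.926 1.237 0.423
v -0.578 1.657 1.183
v -0.569 2.58 1.025
v -1.811 1.52 0.315
v -1.802 2.443 0.157
v -1.132 1.899 -0.205
v -0.37 1.984 0.331
v -2.01 2.116 1.009
v -1.248 2.201 1.545
v 0.256 3.148 3.355
v 1.03 3.268 3.001
v 1.739 2.272 4.21
v 0.964 2.152 4.565
v 0.926 3.684 3.404
v 1.635 2.688 4.613
v 0.509 3.849 3.784
v 1.218 2.853 4.994
v -0.027 3.686 3.964
v 0.682 2.69 5.173
v -0.43 3.272 3.859
v 0.278 2.275 5.068
v -0.513 2.799 3.518
v 0.195 1.803 4.728
v -0.236 2.49 3.101
v 0.472 1.494 4.311
v 0.271 2.489 2.803
v 0.98 1.493 4.013
v 0.771 2.796 2.763
v 1.48 1.8 3.973
v 0.861 1.688 0.616
v 1.689 1.051 0.516
v 2.567 2.054 1.383
v 1.739 2.692 1.484
v 1.678 1.526 -0.023
v 2.556 2.529 0.844
v 1.285 2.077 -0.262
v 2.162 3.08 0.605
v 0.693 2.446 -0.09
v 1.571 3.45 0.777
v 0.18 2.461 0.412
v 1.058 3.464 1.279
v -0.014 2.114 1.01
v 0.863 3.117 1.877
v 0.201 1.568 1.424
v 1.079 2.571 2.291
v 0.725 1.078 1.46
v 1.603 2.081 2.327
v 1.313 0.874 1.101
v 2.191 1.877 1.968
v 3.447 1.861 3.562
v 3.983 1.882 4.453
v 2.433 1.579 4.178
v 3.753 2.473 4.345
v 3.407 2.83 3.938
v 3.075 2.816 3.387
v 2.886 2.438 2.903
v 2.911 1.84 2.671
v 3.141 1.249 2.778
v 3.488 0.892 3.185
v 3.819 0.906 3.736
v 4.008 1.284 4.22
f 2 1 4
f 2 4 3
f 4 1 5
f 4 5 3
f 5 1 6
f 5 6 3
f 6 1 7
f 6 7 3
f 7 1 8
f 7 8 3
f 8 1 9
f 8 9 3
f 9 1 10
f 9 10 3
f 10 1 11
f 10 11 3
f 11 1 12
f 11 12 3
f 12 1 13
f 12 13 3
f 13 1 14
f 13 14 3
f 14 1 15
f 14 15 3
f 15 1 16
f 15 16 3
f 16 1 2
f 16 2 3
f 17 28 22
f 17 22 18
f 17 18 24
f 17 24 27
f 17 27 28
f 18 22 26
f 22 28 21
f 28 27 19
f 27 24 23
f 24 18 25
f 20 26 21
f 20 21 19
f 20 19 23
f 20 23 25
f 20 25 26
f 21 26 22
f 19 21 28
f 23 19 27
f 25 23 24
f 26 25 18
f 30 29 33
f 30 33 31
f 31 33 34
f 31 34 32
f 33 29 35
f 33 35 34
f 34 35 36
f 34 36 32
f 35 29 37
f 35 37 36
f 36 37 38
f 36 38 32
f 37 29 39
f 37 39 38
f 38 39 40
f 38 40 32
f 39 29 41
f 39 41 40
f 40 41 42
f 40 42 32
f 41 29 43
f 41 43 42
f 42 43 44
f 42 44 32
f 43 29 45
f 43 45 44
f 44 45 46
f 44 46 32
f 45 29 47
f 45 47 46
f 46 47 48
f 46 48 32
f 47 29 30
f 47 30 48
f 48 30 31
f 48 31 32
f 50 49 53
f 50 53 51
f 51 53 54
f 51 54 52
f 53 49 55
f 53 55 54
f 54 55 56
f 54 56 52
f 55 49 57
f 55 57 56
f 56 57 58
f 56 58 52
f 57 49 59
f 57 59 58
f 58 59 60
f 58 60 52
f 59 49 61
f 59 61 60
f 60 61 62
f 60 62 52
f 61 49 63
f 61 63 62
f 62 63 64
f 62 64 52
f 63 49 65
f 63 65 64
f 64 65 66
f 64 66 52
f 65 49 67
f 65 67 66
f 66 67 68
f 66 68 52
f 67 49 50
f 67 50 68
f 68 50 51
f 68 51 52
f 70 69 72
f 70 72 71
f 72 69 73
f 72 73 71
f 73 69 74
f 73 74 71
f 74 69 75
f 74 75 71
f 75 69 76
f 75 76 71
f 76 69 77
f 76 77 71
f 77 69 78
f 77 78 71
f 78 69 79
f 78 79 71
f 79 69 80
f 79 80 71
f 80 69 70
f 80 70 71



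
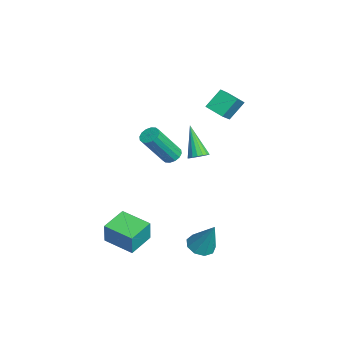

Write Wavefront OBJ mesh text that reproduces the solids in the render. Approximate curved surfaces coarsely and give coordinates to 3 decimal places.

v 0.377 -0.306 1.578
v 0.661 0.023 1.844
v -0.697 -0.514 2.982
v 0.494 0.164 1.737
v 0.299 0.198 1.593
v 0.123 0.116 1.446
v 0.004 -0.063 1.329
v -0.029 -0.297 1.269
v 0.031 -0.534 1.28
v 0.17 -0.718 1.359
v 0.357 -0.808 1.488
v 0.548 -0.783 1.638
v 0.7 -0.649 1.774
v 0.778 -0.436 1.865
v 0.764 -0.194 1.89
v 1.786 -4.008 -1.655
v 2.038 -4.046 -0.513
v 2.85 -2.941 -1.854
v 3.101 -2.979 -0.712
v 2.699 -4.961 -1.888
v 2.95 -4.999 -0.746
v 3.762 -3.894 -2.087
v 4.014 -3.932 -0.945
v 3.287 -0.739 -2.313
v 3.854 -1.14 -2.404
v 3.893 -0.241 -0.727
v 3.935 -0.7 -2.574
v 3.714 -0.278 -2.621
v 3.292 -0.072 -2.525
v 2.868 -0.179 -2.329
v 2.64 -0.547 -2.126
v 2.715 -1.006 -2.011
v 3.057 -1.34 -2.037
v 3.507 -1.393 -2.192
v -2.702 0.94 2.65
v -1.72 0.394 3.519
v -3.039 1.705 3.511
v -2.056 1.159 4.38
v -2.044 1.601 2.32
v -1.061 1.055 3.189
v -2.38 2.366 3.181
v -1.398 1.82 4.05
v -3.045 -0.949 -0.504
v -2.76 -1.305 -0.793
v -2.37 -2.427 0.975
v -2.655 -2.071 1.264
v -2.575 -1.112 -0.712
v -2.184 -2.235 1.056
v -2.515 -0.876 -0.575
v -2.124 -1.999 1.193
v -2.598 -0.659 -0.419
v -2.207 -1.782 1.349
v -2.8 -0.52 -0.286
v -2.409 -1.642 1.482
v -3.068 -0.496 -0.211
v -2.677 -1.618 1.557
v -3.33 -0.593 -0.215
v -2.94 -1.715 1.553
v -3.516 -0.785 -0.296
v -3.125 -1.908 1.472
v -3.576 -1.021 -0.433
v -3.185 -2.144 1.335
v -3.493 -1.238 -0.589
v -3.102 -2.361 1.179
v -3.291 -1.378 -0.722
v -2.9 -2.5 1.046
v -3.023 -1.402 -0.797
v -2.632 -2.524 0.971
f 2 1 4
f 2 4 3
f 4 1 5
f 4 5 3
f 5 1 6
f 5 6 3
f 6 1 7
f 6 7 3
f 7 1 8
f 7 8 3
f 8 1 9
f 8 9 3
f 9 1 10
f 9 10 3
f 10 1 11
f 10 11 3
f 11 1 12
f 11 12 3
f 12 1 13
f 12 13 3
f 13 1 14
f 13 14 3
f 14 1 15
f 14 15 3
f 15 1 2
f 15 2 3
f 17 19 16
f 20 17 16
f 16 19 18
f 18 20 16
f 17 23 19
f 21 17 20
f 21 23 17
f 19 23 18
f 22 20 18
f 18 23 22
f 22 21 20
f 23 21 22
f 25 24 27
f 25 27 26
f 27 24 28
f 27 28 26
f 28 24 29
f 28 29 26
f 29 24 30
f 29 30 26
f 30 24 31
f 30 31 26
f 31 24 32
f 31 32 26
f 32 24 33
f 32 33 26
f 33 24 34
f 33 34 26
f 34 24 25
f 34 25 26
f 36 38 35
f 39 36 35
f 35 38 37
f 37 39 35
f 36 42 38
f 40 36 39
f 40 42 36
f 38 42 37
f 41 39 37
f 37 42 41
f 41 40 39
f 42 40 41
f 44 43 47
f 44 47 45
f 45 47 48
f 45 48 46
f 47 43 49
f 47 49 48
f 48 49 50
f 48 50 46
f 49 43 51
f 49 51 50
f 50 51 52
f 50 52 46
f 51 43 53
f 51 53 52
f 52 53 54
f 52 54 46
f 53 43 55
f 53 55 54
f 54 55 56
f 54 56 46
f 55 43 57
f 55 57 56
f 56 57 58
f 56 58 46
f 57 43 59
f 57 59 58
f 58 59 60
f 58 60 46
f 59 43 61
f 59 61 60
f 60 61 62
f 60 62 46
f 61 43 63
f 61 63 62
f 62 63 64
f 62 64 46
f 63 43 65
f 63 65 64
f 64 65 66
f 64 66 46
f 65 43 67
f 65 67 66
f 66 67 68
f 66 68 46
f 67 43 44
f 67 44 68
f 68 44 45
f 68 45 46



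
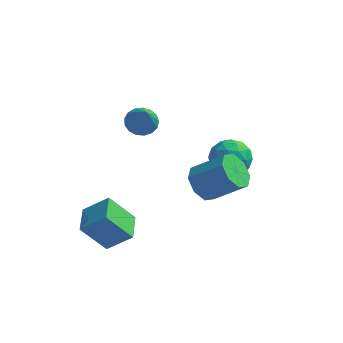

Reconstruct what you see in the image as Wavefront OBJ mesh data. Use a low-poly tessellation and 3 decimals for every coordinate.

v 1.621 4.321 1.279
v 2.627 4.242 0.693
v 0.793 3.198 0.007
v 1.799 3.119 -0.579
v 1.693 2.617 0.469
v 2.205 3.311 1.255
v 1.215 4.129 -0.555
v 1.727 4.823 0.231
v 2.376 4.124 -0.441
v 2.672 3.189 0.192
v 0.748 4.251 0.508
v 1.044 3.316 1.141
v 2.197 4.38 1.098
v 1.223 3.06 -0.398
v 1.161 2.764 0.218
v 1.752 2.718 -0.126
v 1.949 3.833 1.428
v 2.54 3.786 1.084
v 1.991 2.831 0.952
v 0.88 3.654 -0.384
v 1.471 3.607 -0.728
v 1.668 4.722 0.826
v 2.259 4.676 0.482
v 1.429 4.609 -0.252
v 2.641 4.264 0.087
v 2.154 3.604 -0.661
v 1.811 4.198 -0.647
v 2.112 4.606 -0.185
v 2.815 3.715 0.459
v 2.328 3.055 -0.289
v 2.265 2.759 0.327
v 2.566 3.167 0.789
v 2.667 3.645 -0.207
v 1.092 4.385 0.989
v 0.605 3.725 0.241
v 0.854 4.273 -0.089
v 1.155 4.681 0.373
v 1.266 3.836 1.361
v 0.779 3.176 0.613
v 1.308 2.834 0.885
v 1.609 3.242 1.347
v 0.753 3.795 0.907
v 1.366 -1.702 2.962
v 1.98 -2 2.191
v 3.549 -2.015 3.447
v 2.934 -1.718 4.218
v 1.936 -1.216 2.256
v 3.505 -1.231 3.512
v 1.557 -0.716 2.734
v 3.126 -0.731 3.99
v 1.067 -0.795 3.346
v 2.636 -0.81 4.602
v 0.751 -1.405 3.733
v 2.32 -1.42 4.989
v 0.795 -2.189 3.668
v 2.364 -2.204 4.924
v 1.174 -2.689 3.19
v 2.743 -2.704 4.446
v 1.664 -2.61 2.578
v 3.233 -2.625 3.834
v -3.002 -2.702 -1.915
v -4.207 -2.985 -0.395
v -3.245 -1.174 -1.823
v -4.45 -1.457 -0.304
v -1.75 -2.563 -0.896
v -2.955 -2.846 0.623
v -1.993 -1.035 -0.805
v -3.198 -1.318 0.715
v -2.901 4.328 1.875
v -2.078 4.604 1.817
v -2.399 3.192 3.605
v -2.262 4.889 2.058
v -2.592 5.046 2.257
v -2.993 5.039 2.369
v -3.373 4.869 2.367
v -3.645 4.575 2.253
v -3.747 4.224 2.052
v -3.655 3.898 1.811
v -3.39 3.67 1.584
v -3.013 3.593 1.424
v -2.611 3.684 1.367
v -2.275 3.923 1.427
v -2.083 4.255 1.589
f 1 38 17
f 38 12 41
f 17 41 6
f 38 41 17
f 1 17 13
f 17 6 18
f 13 18 2
f 17 18 13
f 1 13 22
f 13 2 23
f 22 23 8
f 13 23 22
f 1 22 34
f 22 8 37
f 34 37 11
f 22 37 34
f 1 34 38
f 34 11 42
f 38 42 12
f 34 42 38
f 2 18 29
f 18 6 32
f 29 32 10
f 18 32 29
f 6 41 19
f 41 12 40
f 19 40 5
f 41 40 19
f 12 42 39
f 42 11 35
f 39 35 3
f 42 35 39
f 11 37 36
f 37 8 24
f 36 24 7
f 37 24 36
f 8 23 28
f 23 2 25
f 28 25 9
f 23 25 28
f 4 30 16
f 30 10 31
f 16 31 5
f 30 31 16
f 4 16 14
f 16 5 15
f 14 15 3
f 16 15 14
f 4 14 21
f 14 3 20
f 21 20 7
f 14 20 21
f 4 21 26
f 21 7 27
f 26 27 9
f 21 27 26
f 4 26 30
f 26 9 33
f 30 33 10
f 26 33 30
f 5 31 19
f 31 10 32
f 19 32 6
f 31 32 19
f 3 15 39
f 15 5 40
f 39 40 12
f 15 40 39
f 7 20 36
f 20 3 35
f 36 35 11
f 20 35 36
f 9 27 28
f 27 7 24
f 28 24 8
f 27 24 28
f 10 33 29
f 33 9 25
f 29 25 2
f 33 25 29
f 44 43 47
f 44 47 45
f 45 47 48
f 45 48 46
f 47 43 49
f 47 49 48
f 48 49 50
f 48 50 46
f 49 43 51
f 49 51 50
f 50 51 52
f 50 52 46
f 51 43 53
f 51 53 52
f 52 53 54
f 52 54 46
f 53 43 55
f 53 55 54
f 54 55 56
f 54 56 46
f 55 43 57
f 55 57 56
f 56 57 58
f 56 58 46
f 57 43 59
f 57 59 58
f 58 59 60
f 58 60 46
f 59 43 44
f 59 44 60
f 60 44 45
f 60 45 46
f 62 64 61
f 65 62 61
f 61 64 63
f 63 65 61
f 62 68 64
f 66 62 65
f 66 68 62
f 64 68 63
f 67 65 63
f 63 68 67
f 67 66 65
f 68 66 67
f 70 69 72
f 70 72 71
f 72 69 73
f 72 73 71
f 73 69 74
f 73 74 71
f 74 69 75
f 74 75 71
f 75 69 76
f 75 76 71
f 76 69 77
f 76 77 71
f 77 69 78
f 77 78 71
f 78 69 79
f 78 79 71
f 79 69 80
f 79 80 71
f 80 69 81
f 80 81 71
f 81 69 82
f 81 82 71
f 82 69 83
f 82 83 71
f 83 69 70
f 83 70 71



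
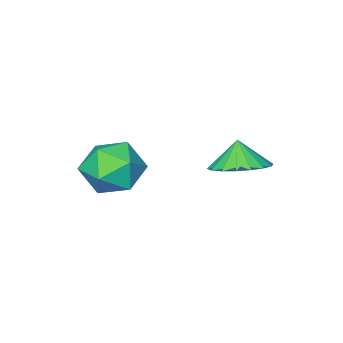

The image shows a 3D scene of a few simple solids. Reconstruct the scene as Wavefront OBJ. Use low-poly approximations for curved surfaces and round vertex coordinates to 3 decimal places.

v 3.637 -2.121 0.678
v 4.641 -2.465 0.122
v 2.679 -3.595 -0.142
v 3.683 -3.939 -0.698
v 3.588 -4.051 0.492
v 4.18 -3.14 0.999
v 3.14 -2.92 -1.019
v 3.732 -2.009 -0.512
v 4.334 -2.959 -0.926
v 4.611 -3.658 0.007
v 2.709 -2.402 -0.027
v 2.986 -3.101 0.906
v 1.133 0.342 0.711
v 1.687 -0.533 0.484
v 0.927 -0.042 1.689
v 2.014 -0.245 0.666
v 2.167 0.158 0.856
v 2.114 0.598 1.018
v 1.868 0.988 1.119
v 1.475 1.249 1.14
v 1.015 1.331 1.075
v 0.578 1.217 0.938
v 0.251 0.929 0.757
v 0.099 0.526 0.566
v 0.151 0.086 0.404
v 0.398 -0.304 0.303
v 0.79 -0.565 0.283
v 1.25 -0.647 0.348
f 1 12 6
f 1 6 2
f 1 2 8
f 1 8 11
f 1 11 12
f 2 6 10
f 6 12 5
f 12 11 3
f 11 8 7
f 8 2 9
f 4 10 5
f 4 5 3
f 4 3 7
f 4 7 9
f 4 9 10
f 5 10 6
f 3 5 12
f 7 3 11
f 9 7 8
f 10 9 2
f 14 13 16
f 14 16 15
f 16 13 17
f 16 17 15
f 17 13 18
f 17 18 15
f 18 13 19
f 18 19 15
f 19 13 20
f 19 20 15
f 20 13 21
f 20 21 15
f 21 13 22
f 21 22 15
f 22 13 23
f 22 23 15
f 23 13 24
f 23 24 15
f 24 13 25
f 24 25 15
f 25 13 26
f 25 26 15
f 26 13 27
f 26 27 15
f 27 13 28
f 27 28 15
f 28 13 14
f 28 14 15



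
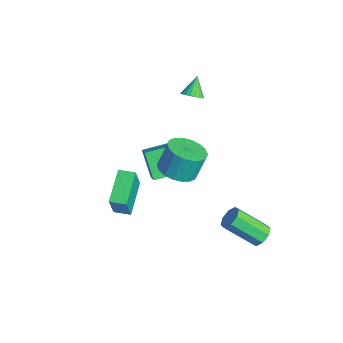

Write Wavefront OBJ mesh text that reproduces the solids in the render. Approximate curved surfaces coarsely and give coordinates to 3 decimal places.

v 3.09 2.219 -4.2
v 3.545 1.787 -4.434
v 2.866 0.368 -3.134
v 2.41 0.801 -2.9
v 3.721 2.063 -4.04
v 3.042 0.645 -2.74
v 3.528 2.431 -3.74
v 2.849 1.013 -2.44
v 3.078 2.675 -3.709
v 2.399 1.257 -2.409
v 2.634 2.652 -3.966
v 1.955 1.233 -2.666
v 2.458 2.375 -4.36
v 1.779 0.957 -3.06
v 2.651 2.007 -4.66
v 1.972 0.589 -3.36
v 3.101 1.763 -4.691
v 2.422 0.345 -3.391
v 1.79 -1.68 1.26
v 2.743 -1.348 1.22
v 2.603 -0.788 2.561
v 1.65 -1.12 2.6
v 2.51 -1.003 1.052
v 2.37 -0.443 2.392
v 2.134 -0.792 0.924
v 1.994 -0.231 2.265
v 1.69 -0.757 0.863
v 1.55 -0.196 2.204
v 1.266 -0.904 0.881
v 1.126 -0.344 2.222
v 0.946 -1.206 0.973
v 0.806 -0.645 2.314
v 0.792 -1.601 1.123
v 0.653 -1.041 2.463
v 0.837 -2.012 1.299
v 0.697 -1.452 2.64
v 1.07 -2.357 1.468
v 0.93 -1.797 2.808
v 1.446 -2.569 1.595
v 1.306 -2.008 2.936
v 1.89 -2.604 1.656
v 1.75 -2.043 2.997
v 2.314 -2.456 1.638
v 2.174 -1.896 2.979
v 2.634 -2.155 1.546
v 2.494 -1.594 2.887
v 2.787 -1.759 1.397
v 2.648 -1.199 2.737
v -2.643 0.447 2.131
v -2.22 0.861 2.231
v -3.317 0.933 2.969
v -2.359 0.97 2.056
v -2.548 0.99 1.893
v -2.753 0.915 1.772
v -2.939 0.76 1.712
v -3.073 0.55 1.725
v -3.134 0.323 1.809
v -3.11 0.117 1.947
v -3.005 -0.032 2.118
v -2.837 -0.098 2.291
v -2.636 -0.069 2.436
v -2.436 0.048 2.528
v -2.272 0.235 2.552
v -2.173 0.458 2.503
v -2.154 0.679 2.389
v -1.231 -3.545 -2.281
v -0.654 -3.904 -0.636
v -0.786 -2.797 -2.274
v -0.208 -3.157 -0.629
v 0.288 -4.443 -3.011
v 0.866 -4.803 -1.366
v 0.734 -3.696 -3.004
v 1.311 -4.055 -1.359
v -3.403 -1.485 -5.027
v -4.467 -1.639 -3.711
v -3.395 0.064 -4.84
v -4.459 -0.09 -3.523
v -2.561 -1.57 -4.357
v -3.625 -1.724 -3.04
v -2.553 -0.021 -4.169
v -3.617 -0.175 -2.853
f 2 1 5
f 2 5 3
f 3 5 6
f 3 6 4
f 5 1 7
f 5 7 6
f 6 7 8
f 6 8 4
f 7 1 9
f 7 9 8
f 8 9 10
f 8 10 4
f 9 1 11
f 9 11 10
f 10 11 12
f 10 12 4
f 11 1 13
f 11 13 12
f 12 13 14
f 12 14 4
f 13 1 15
f 13 15 14
f 14 15 16
f 14 16 4
f 15 1 17
f 15 17 16
f 16 17 18
f 16 18 4
f 17 1 2
f 17 2 18
f 18 2 3
f 18 3 4
f 20 19 23
f 20 23 21
f 21 23 24
f 21 24 22
f 23 19 25
f 23 25 24
f 24 25 26
f 24 26 22
f 25 19 27
f 25 27 26
f 26 27 28
f 26 28 22
f 27 19 29
f 27 29 28
f 28 29 30
f 28 30 22
f 29 19 31
f 29 31 30
f 30 31 32
f 30 32 22
f 31 19 33
f 31 33 32
f 32 33 34
f 32 34 22
f 33 19 35
f 33 35 34
f 34 35 36
f 34 36 22
f 35 19 37
f 35 37 36
f 36 37 38
f 36 38 22
f 37 19 39
f 37 39 38
f 38 39 40
f 38 40 22
f 39 19 41
f 39 41 40
f 40 41 42
f 40 42 22
f 41 19 43
f 41 43 42
f 42 43 44
f 42 44 22
f 43 19 45
f 43 45 44
f 44 45 46
f 44 46 22
f 45 19 47
f 45 47 46
f 46 47 48
f 46 48 22
f 47 19 20
f 47 20 48
f 48 20 21
f 48 21 22
f 50 49 52
f 50 52 51
f 52 49 53
f 52 53 51
f 53 49 54
f 53 54 51
f 54 49 55
f 54 55 51
f 55 49 56
f 55 56 51
f 56 49 57
f 56 57 51
f 57 49 58
f 57 58 51
f 58 49 59
f 58 59 51
f 59 49 60
f 59 60 51
f 60 49 61
f 60 61 51
f 61 49 62
f 61 62 51
f 62 49 63
f 62 63 51
f 63 49 64
f 63 64 51
f 64 49 65
f 64 65 51
f 65 49 50
f 65 50 51
f 67 69 66
f 70 67 66
f 66 69 68
f 68 70 66
f 67 73 69
f 71 67 70
f 71 73 67
f 69 73 68
f 72 70 68
f 68 73 72
f 72 71 70
f 73 71 72
f 75 77 74
f 78 75 74
f 74 77 76
f 76 78 74
f 75 81 77
f 79 75 78
f 79 81 75
f 77 81 76
f 80 78 76
f 76 81 80
f 80 79 78
f 81 79 80



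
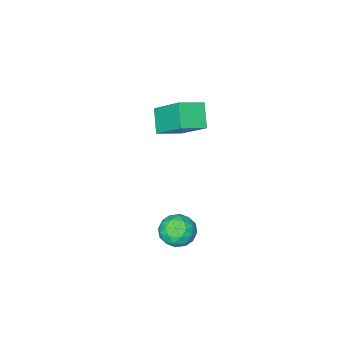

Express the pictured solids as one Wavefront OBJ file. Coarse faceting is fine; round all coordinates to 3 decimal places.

v 0.557 2.016 -2.3
v 1.258 1.858 -2.142
v 0.242 0.902 -2.018
v 0.943 0.744 -1.86
v 0.563 1.204 -1.429
v 0.758 1.892 -1.603
v 0.742 0.868 -2.557
v 0.937 1.556 -2.731
v 1.373 1.148 -2.3
v 1.262 1.356 -1.603
v 0.238 1.404 -2.557
v 0.127 1.612 -1.86
v 0.935 2.034 -2.246
v 0.565 0.726 -1.914
v 0.342 0.996 -1.661
v 0.754 0.903 -1.568
v 0.641 2.055 -1.929
v 1.053 1.962 -1.836
v 0.645 1.578 -1.417
v 0.447 0.798 -2.324
v 0.859 0.705 -2.231
v 0.746 1.857 -2.592
v 1.158 1.764 -2.499
v 0.855 1.182 -2.743
v 1.415 1.524 -2.246
v 1.229 0.87 -2.08
v 1.111 0.942 -2.49
v 1.226 1.347 -2.592
v 1.35 1.647 -1.836
v 1.164 0.992 -1.67
v 0.941 1.263 -1.417
v 1.055 1.667 -1.519
v 1.417 1.229 -1.929
v 0.336 1.768 -2.49
v 0.15 1.113 -2.324
v 0.445 1.093 -2.641
v 0.559 1.497 -2.743
v 0.271 1.89 -2.08
v 0.085 1.236 -1.914
v 0.274 1.413 -1.568
v 0.389 1.818 -1.67
v 0.083 1.531 -2.231
v -1.039 -0.753 0.951
v -1.46 -1.443 1.682
v -1.147 0.57 2.137
v -1.567 -0.12 2.868
v -0.073 -0.98 1.292
v -0.493 -1.67 2.023
v -0.18 0.343 2.478
v -0.601 -0.347 3.209
f 1 38 17
f 38 12 41
f 17 41 6
f 38 41 17
f 1 17 13
f 17 6 18
f 13 18 2
f 17 18 13
f 1 13 22
f 13 2 23
f 22 23 8
f 13 23 22
f 1 22 34
f 22 8 37
f 34 37 11
f 22 37 34
f 1 34 38
f 34 11 42
f 38 42 12
f 34 42 38
f 2 18 29
f 18 6 32
f 29 32 10
f 18 32 29
f 6 41 19
f 41 12 40
f 19 40 5
f 41 40 19
f 12 42 39
f 42 11 35
f 39 35 3
f 42 35 39
f 11 37 36
f 37 8 24
f 36 24 7
f 37 24 36
f 8 23 28
f 23 2 25
f 28 25 9
f 23 25 28
f 4 30 16
f 30 10 31
f 16 31 5
f 30 31 16
f 4 16 14
f 16 5 15
f 14 15 3
f 16 15 14
f 4 14 21
f 14 3 20
f 21 20 7
f 14 20 21
f 4 21 26
f 21 7 27
f 26 27 9
f 21 27 26
f 4 26 30
f 26 9 33
f 30 33 10
f 26 33 30
f 5 31 19
f 31 10 32
f 19 32 6
f 31 32 19
f 3 15 39
f 15 5 40
f 39 40 12
f 15 40 39
f 7 20 36
f 20 3 35
f 36 35 11
f 20 35 36
f 9 27 28
f 27 7 24
f 28 24 8
f 27 24 28
f 10 33 29
f 33 9 25
f 29 25 2
f 33 25 29
f 44 46 43
f 47 44 43
f 43 46 45
f 45 47 43
f 44 50 46
f 48 44 47
f 48 50 44
f 46 50 45
f 49 47 45
f 45 50 49
f 49 48 47
f 50 48 49



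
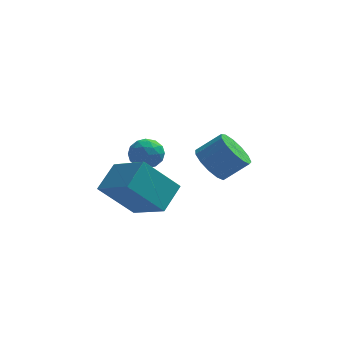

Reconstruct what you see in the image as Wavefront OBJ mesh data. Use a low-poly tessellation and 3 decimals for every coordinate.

v -1.006 -3.096 -0.849
v -0.385 -1.923 -0.068
v -2.331 -1.737 -1.838
v -1.71 -0.563 -1.057
v 0.47 -2.817 -2.443
v 1.091 -1.643 -1.662
v -0.855 -1.457 -3.432
v -0.234 -0.284 -2.651
v -0.479 3.975 -2.497
v 0.141 3.442 -2.222
v -1.261 2.878 -2.858
v -0.641 2.345 -2.583
v -1.089 2.816 -2.016
v -0.605 3.494 -1.792
v -0.515 2.826 -3.288
v -0.031 3.504 -3.064
v 0.119 2.732 -2.71
v -0.236 2.726 -1.924
v -0.884 3.594 -3.156
v -1.239 3.588 -2.37
v -0.1 3.805 -2.327
v -1.02 2.515 -2.753
v -1.283 2.792 -2.419
v -0.918 2.479 -2.257
v -0.539 3.835 -2.075
v -0.174 3.522 -1.913
v -0.897 3.154 -1.793
v -0.946 2.798 -3.167
v -0.581 2.485 -3.005
v -0.202 3.841 -2.823
v 0.163 3.528 -2.661
v -0.223 3.166 -3.287
v 0.251 3.074 -2.453
v -0.209 2.43 -2.665
v -0.135 2.712 -3.079
v 0.15 3.111 -2.948
v 0.042 3.071 -1.991
v -0.417 2.426 -2.203
v -0.68 2.703 -1.87
v -0.396 3.101 -1.739
v 0.029 2.653 -2.278
v -0.703 3.894 -2.877
v -1.162 3.249 -3.089
v -0.724 3.219 -3.341
v -0.44 3.617 -3.21
v -0.911 3.89 -2.415
v -1.371 3.246 -2.627
v -1.27 3.209 -2.132
v -0.985 3.608 -2.001
v -1.149 3.667 -2.802
v 2.267 0.754 -1.779
v 2.793 1.235 -2.48
v 3.879 1.387 -1.562
v 3.353 0.906 -0.861
v 2.502 1.629 -2.202
v 3.588 1.781 -1.283
v 2.137 1.746 -1.789
v 3.222 1.897 -0.87
v 1.813 1.547 -1.373
v 2.898 1.699 -0.455
v 1.633 1.097 -1.086
v 2.718 1.248 -0.168
v 1.654 0.537 -1.019
v 2.74 0.689 -0.101
v 1.871 0.047 -1.194
v 2.956 0.199 -0.275
v 2.213 -0.219 -1.554
v 3.298 -0.067 -0.635
v 2.572 -0.176 -1.986
v 3.658 -0.024 -1.067
v 2.835 0.163 -2.352
v 3.92 0.314 -1.434
v 2.917 0.689 -2.536
v 4.003 0.84 -1.618
f 2 4 1
f 5 2 1
f 1 4 3
f 3 5 1
f 2 8 4
f 6 2 5
f 6 8 2
f 4 8 3
f 7 5 3
f 3 8 7
f 7 6 5
f 8 6 7
f 9 46 25
f 46 20 49
f 25 49 14
f 46 49 25
f 9 25 21
f 25 14 26
f 21 26 10
f 25 26 21
f 9 21 30
f 21 10 31
f 30 31 16
f 21 31 30
f 9 30 42
f 30 16 45
f 42 45 19
f 30 45 42
f 9 42 46
f 42 19 50
f 46 50 20
f 42 50 46
f 10 26 37
f 26 14 40
f 37 40 18
f 26 40 37
f 14 49 27
f 49 20 48
f 27 48 13
f 49 48 27
f 20 50 47
f 50 19 43
f 47 43 11
f 50 43 47
f 19 45 44
f 45 16 32
f 44 32 15
f 45 32 44
f 16 31 36
f 31 10 33
f 36 33 17
f 31 33 36
f 12 38 24
f 38 18 39
f 24 39 13
f 38 39 24
f 12 24 22
f 24 13 23
f 22 23 11
f 24 23 22
f 12 22 29
f 22 11 28
f 29 28 15
f 22 28 29
f 12 29 34
f 29 15 35
f 34 35 17
f 29 35 34
f 12 34 38
f 34 17 41
f 38 41 18
f 34 41 38
f 13 39 27
f 39 18 40
f 27 40 14
f 39 40 27
f 11 23 47
f 23 13 48
f 47 48 20
f 23 48 47
f 15 28 44
f 28 11 43
f 44 43 19
f 28 43 44
f 17 35 36
f 35 15 32
f 36 32 16
f 35 32 36
f 18 41 37
f 41 17 33
f 37 33 10
f 41 33 37
f 52 51 55
f 52 55 53
f 53 55 56
f 53 56 54
f 55 51 57
f 55 57 56
f 56 57 58
f 56 58 54
f 57 51 59
f 57 59 58
f 58 59 60
f 58 60 54
f 59 51 61
f 59 61 60
f 60 61 62
f 60 62 54
f 61 51 63
f 61 63 62
f 62 63 64
f 62 64 54
f 63 51 65
f 63 65 64
f 64 65 66
f 64 66 54
f 65 51 67
f 65 67 66
f 66 67 68
f 66 68 54
f 67 51 69
f 67 69 68
f 68 69 70
f 68 70 54
f 69 51 71
f 69 71 70
f 70 71 72
f 70 72 54
f 71 51 73
f 71 73 72
f 72 73 74
f 72 74 54
f 73 51 52
f 73 52 74
f 74 52 53
f 74 53 54



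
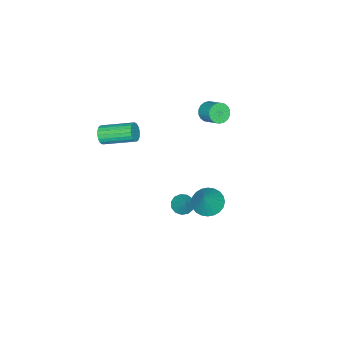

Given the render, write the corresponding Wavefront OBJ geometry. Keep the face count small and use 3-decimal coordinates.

v -0.428 -0.5 -2.521
v 0.118 -0.588 -2.779
v 0.108 0.06 -1.579
v 0.004 -0.285 -2.895
v -0.247 -0.05 -2.891
v -0.556 0.042 -2.77
v -0.823 -0.038 -2.57
v -0.966 -0.265 -2.355
v -0.937 -0.566 -2.192
v -0.747 -0.846 -2.134
v -0.456 -1.017 -2.198
v -0.156 -1.023 -2.366
v 0.058 -0.863 -2.582
v 2.205 2.616 1.931
v 2.774 2.099 1.677
v 2.955 2.824 3.189
v 2.886 2.373 1.565
v 2.893 2.684 1.509
v 2.796 2.985 1.517
v 2.609 3.229 1.589
v 2.36 3.38 1.712
v 2.088 3.415 1.868
v 1.833 3.328 2.034
v 1.635 3.133 2.185
v 1.524 2.859 2.296
v 1.517 2.548 2.352
v 1.614 2.247 2.344
v 1.801 2.003 2.273
v 2.05 1.852 2.15
v 2.322 1.817 1.993
v 2.576 1.904 1.827
v -2.742 -0.461 3.331
v -2.342 -0.812 3.63
v -2.038 0.011 4.188
v -2.438 0.361 3.889
v -2.198 -0.722 3.418
v -1.893 0.101 3.977
v -2.161 -0.58 3.19
v -1.857 0.242 3.748
v -2.239 -0.415 2.989
v -1.935 0.408 3.547
v -2.417 -0.259 2.856
v -2.113 0.564 3.414
v -2.659 -0.143 2.817
v -2.355 0.68 3.375
v -2.918 -0.09 2.88
v -2.614 0.733 3.438
v -3.142 -0.111 3.032
v -2.838 0.712 3.59
v -3.287 -0.201 3.243
v -2.982 0.622 3.802
v -3.323 -0.342 3.472
v -3.019 0.48 4.03
v -3.245 -0.508 3.673
v -2.941 0.315 4.231
v -3.067 -0.664 3.806
v -2.763 0.159 4.364
v -2.825 -0.78 3.845
v -2.521 0.043 4.403
v -2.566 -0.833 3.782
v -2.262 -0.01 4.34
v 0.607 -4.628 1.943
v 0.881 -4.702 2.426
v 0.266 -3.107 3.02
v -0.007 -3.032 2.537
v 1.04 -4.592 2.296
v 0.426 -2.997 2.891
v 1.125 -4.489 2.106
v 0.51 -2.894 2.7
v 1.12 -4.409 1.887
v 0.505 -2.814 2.481
v 1.026 -4.367 1.678
v 0.412 -2.772 2.272
v 0.86 -4.371 1.515
v 0.246 -2.775 2.109
v 0.651 -4.418 1.425
v 0.036 -2.823 2.02
v 0.433 -4.502 1.426
v -0.181 -2.907 2.02
v 0.246 -4.608 1.515
v -0.369 -3.012 2.11
v 0.122 -4.717 1.679
v -0.493 -3.121 2.273
v 0.081 -4.81 1.888
v -0.534 -3.215 2.483
v 0.131 -4.872 2.107
v -0.484 -3.277 2.701
v 0.264 -4.892 2.297
v -0.351 -3.297 2.892
v 0.456 -4.866 2.426
v -0.159 -3.271 3.021
v 0.674 -4.799 2.472
v 0.059 -3.204 3.066
f 2 1 4
f 2 4 3
f 4 1 5
f 4 5 3
f 5 1 6
f 5 6 3
f 6 1 7
f 6 7 3
f 7 1 8
f 7 8 3
f 8 1 9
f 8 9 3
f 9 1 10
f 9 10 3
f 10 1 11
f 10 11 3
f 11 1 12
f 11 12 3
f 12 1 13
f 12 13 3
f 13 1 2
f 13 2 3
f 15 14 17
f 15 17 16
f 17 14 18
f 17 18 16
f 18 14 19
f 18 19 16
f 19 14 20
f 19 20 16
f 20 14 21
f 20 21 16
f 21 14 22
f 21 22 16
f 22 14 23
f 22 23 16
f 23 14 24
f 23 24 16
f 24 14 25
f 24 25 16
f 25 14 26
f 25 26 16
f 26 14 27
f 26 27 16
f 27 14 28
f 27 28 16
f 28 14 29
f 28 29 16
f 29 14 30
f 29 30 16
f 30 14 31
f 30 31 16
f 31 14 15
f 31 15 16
f 33 32 36
f 33 36 34
f 34 36 37
f 34 37 35
f 36 32 38
f 36 38 37
f 37 38 39
f 37 39 35
f 38 32 40
f 38 40 39
f 39 40 41
f 39 41 35
f 40 32 42
f 40 42 41
f 41 42 43
f 41 43 35
f 42 32 44
f 42 44 43
f 43 44 45
f 43 45 35
f 44 32 46
f 44 46 45
f 45 46 47
f 45 47 35
f 46 32 48
f 46 48 47
f 47 48 49
f 47 49 35
f 48 32 50
f 48 50 49
f 49 50 51
f 49 51 35
f 50 32 52
f 50 52 51
f 51 52 53
f 51 53 35
f 52 32 54
f 52 54 53
f 53 54 55
f 53 55 35
f 54 32 56
f 54 56 55
f 55 56 57
f 55 57 35
f 56 32 58
f 56 58 57
f 57 58 59
f 57 59 35
f 58 32 60
f 58 60 59
f 59 60 61
f 59 61 35
f 60 32 33
f 60 33 61
f 61 33 34
f 61 34 35
f 63 62 66
f 63 66 64
f 64 66 67
f 64 67 65
f 66 62 68
f 66 68 67
f 67 68 69
f 67 69 65
f 68 62 70
f 68 70 69
f 69 70 71
f 69 71 65
f 70 62 72
f 70 72 71
f 71 72 73
f 71 73 65
f 72 62 74
f 72 74 73
f 73 74 75
f 73 75 65
f 74 62 76
f 74 76 75
f 75 76 77
f 75 77 65
f 76 62 78
f 76 78 77
f 77 78 79
f 77 79 65
f 78 62 80
f 78 80 79
f 79 80 81
f 79 81 65
f 80 62 82
f 80 82 81
f 81 82 83
f 81 83 65
f 82 62 84
f 82 84 83
f 83 84 85
f 83 85 65
f 84 62 86
f 84 86 85
f 85 86 87
f 85 87 65
f 86 62 88
f 86 88 87
f 87 88 89
f 87 89 65
f 88 62 90
f 88 90 89
f 89 90 91
f 89 91 65
f 90 62 92
f 90 92 91
f 91 92 93
f 91 93 65
f 92 62 63
f 92 63 93
f 93 63 64
f 93 64 65



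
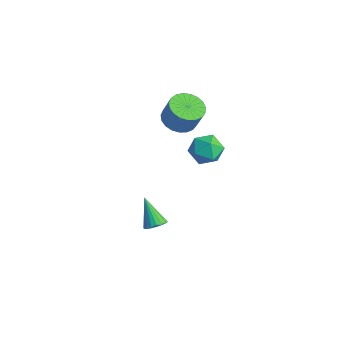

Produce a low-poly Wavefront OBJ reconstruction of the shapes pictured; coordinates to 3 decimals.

v -1.752 -0.024 -4.071
v -1.347 -0.545 -3.76
v -2.948 0.004 -2.469
v -1.204 -0.272 -3.658
v -1.169 0.05 -3.638
v -1.25 0.358 -3.704
v -1.431 0.59 -3.842
v -1.675 0.7 -4.026
v -1.934 0.667 -4.219
v -2.157 0.497 -4.383
v -2.3 0.224 -4.485
v -2.334 -0.099 -4.505
v -2.253 -0.406 -4.439
v -2.073 -0.638 -4.3
v -1.829 -0.749 -4.116
v -1.57 -0.715 -3.923
v -1.815 2.972 2.198
v -1.074 3.715 1.826
v -0.486 1.785 2.474
v 0.255 2.528 2.102
v -0.263 2.697 3.074
v -1.084 3.431 2.903
v -0.476 2.069 1.397
v -1.297 2.803 1.226
v -0.246 3.158 1.33
v -0.114 3.546 2.367
v -1.446 1.954 1.933
v -1.314 2.342 2.97
v -3.313 2.636 3.105
v -2.707 1.742 2.955
v -2.101 1.91 4.405
v -2.707 2.804 4.555
v -2.433 2.069 2.803
v -1.826 2.237 4.252
v -2.311 2.494 2.702
v -1.704 2.662 4.151
v -2.362 2.943 2.672
v -1.755 3.111 4.121
v -2.577 3.339 2.716
v -1.971 3.507 4.165
v -2.92 3.614 2.827
v -2.314 3.782 4.277
v -3.331 3.719 2.987
v -2.724 3.887 4.436
v -3.739 3.638 3.167
v -3.132 3.806 4.617
v -4.073 3.383 3.337
v -3.466 3.551 4.786
v -4.276 2.998 3.466
v -3.669 3.166 4.915
v -4.312 2.552 3.533
v -3.706 2.72 4.982
v -4.176 2.119 3.526
v -3.569 2.288 4.976
v -3.89 1.777 3.447
v -3.284 1.945 4.896
v -3.505 1.582 3.308
v -2.899 1.75 4.757
v -3.087 1.57 3.134
v -2.48 1.738 4.583
f 2 1 4
f 2 4 3
f 4 1 5
f 4 5 3
f 5 1 6
f 5 6 3
f 6 1 7
f 6 7 3
f 7 1 8
f 7 8 3
f 8 1 9
f 8 9 3
f 9 1 10
f 9 10 3
f 10 1 11
f 10 11 3
f 11 1 12
f 11 12 3
f 12 1 13
f 12 13 3
f 13 1 14
f 13 14 3
f 14 1 15
f 14 15 3
f 15 1 16
f 15 16 3
f 16 1 2
f 16 2 3
f 17 28 22
f 17 22 18
f 17 18 24
f 17 24 27
f 17 27 28
f 18 22 26
f 22 28 21
f 28 27 19
f 27 24 23
f 24 18 25
f 20 26 21
f 20 21 19
f 20 19 23
f 20 23 25
f 20 25 26
f 21 26 22
f 19 21 28
f 23 19 27
f 25 23 24
f 26 25 18
f 30 29 33
f 30 33 31
f 31 33 34
f 31 34 32
f 33 29 35
f 33 35 34
f 34 35 36
f 34 36 32
f 35 29 37
f 35 37 36
f 36 37 38
f 36 38 32
f 37 29 39
f 37 39 38
f 38 39 40
f 38 40 32
f 39 29 41
f 39 41 40
f 40 41 42
f 40 42 32
f 41 29 43
f 41 43 42
f 42 43 44
f 42 44 32
f 43 29 45
f 43 45 44
f 44 45 46
f 44 46 32
f 45 29 47
f 45 47 46
f 46 47 48
f 46 48 32
f 47 29 49
f 47 49 48
f 48 49 50
f 48 50 32
f 49 29 51
f 49 51 50
f 50 51 52
f 50 52 32
f 51 29 53
f 51 53 52
f 52 53 54
f 52 54 32
f 53 29 55
f 53 55 54
f 54 55 56
f 54 56 32
f 55 29 57
f 55 57 56
f 56 57 58
f 56 58 32
f 57 29 59
f 57 59 58
f 58 59 60
f 58 60 32
f 59 29 30
f 59 30 60
f 60 30 31
f 60 31 32



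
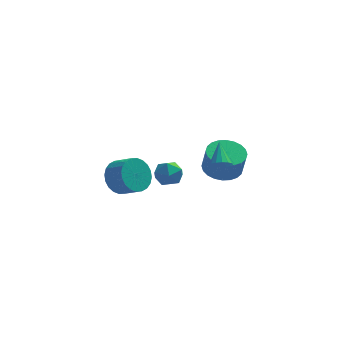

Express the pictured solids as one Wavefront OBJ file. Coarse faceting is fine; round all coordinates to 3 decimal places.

v -3.634 1.187 -1.937
v -2.975 1.378 -2.692
v -2.147 0.783 -2.118
v -2.806 0.593 -1.363
v -2.914 1.691 -2.454
v -2.086 1.097 -1.881
v -2.963 1.928 -2.138
v -2.134 1.334 -1.565
v -3.114 2.052 -1.792
v -2.285 1.458 -1.218
v -3.344 2.045 -1.467
v -2.516 1.45 -0.893
v -3.618 1.907 -1.214
v -2.79 1.312 -0.64
v -3.895 1.659 -1.071
v -3.067 1.065 -0.497
v -4.132 1.34 -1.06
v -3.304 0.745 -0.486
v -4.293 0.997 -1.182
v -3.465 0.402 -0.608
v -4.354 0.683 -1.419
v -3.526 0.089 -0.846
v -4.306 0.446 -1.735
v -3.477 -0.148 -1.162
v -4.155 0.322 -2.082
v -3.326 -0.272 -1.508
v -3.924 0.33 -2.407
v -3.096 -0.265 -1.833
v -3.65 0.468 -2.66
v -2.822 -0.127 -2.086
v -3.373 0.715 -2.803
v -2.545 0.121 -2.229
v -3.136 1.035 -2.814
v -2.308 0.44 -2.24
v -1.798 3.494 -2.498
v -0.955 3.575 -2.407
v -1.605 2.385 -3.293
v -0.762 2.466 -3.202
v -1.243 2.234 -2.538
v -1.362 2.919 -2.046
v -1.198 3.041 -3.654
v -1.317 3.726 -3.162
v -0.584 3.294 -3.121
v -0.612 2.795 -2.431
v -1.948 3.165 -3.269
v -1.976 2.666 -2.579
v 1.123 -3.864 2.235
v 1.672 -3.82 2.229
v 1.057 -2.896 3.145
v 1.581 -3.639 2.029
v 1.368 -3.517 1.885
v 1.089 -3.489 1.834
v 0.82 -3.561 1.891
v 0.631 -3.714 2.04
v 0.575 -3.907 2.241
v 0.666 -4.089 2.441
v 0.879 -4.21 2.585
v 1.157 -4.239 2.636
v 1.427 -4.167 2.579
v 1.615 -4.014 2.43
v 1.346 1.765 -1.618
v 2.07 2.477 -1.521
v 2.258 2.107 -0.205
v 1.534 1.395 -0.302
v 1.745 2.682 -1.417
v 1.933 2.312 -0.101
v 1.359 2.747 -1.344
v 1.548 2.377 -0.028
v 0.972 2.663 -1.312
v 1.16 2.293 0.004
v 0.641 2.442 -1.327
v 0.829 2.072 -0.011
v 0.418 2.118 -1.386
v 0.606 1.748 -0.07
v 0.336 1.741 -1.48
v 0.524 1.37 -0.164
v 0.407 1.367 -1.596
v 0.595 0.996 -0.28
v 0.622 1.053 -1.715
v 0.81 0.683 -0.399
v 0.947 0.848 -1.819
v 1.135 0.478 -0.503
v 1.332 0.783 -1.892
v 1.521 0.413 -0.576
v 1.72 0.867 -1.924
v 1.908 0.497 -0.608
v 2.051 1.088 -1.909
v 2.239 0.718 -0.593
v 2.274 1.412 -1.85
v 2.462 1.042 -0.534
v 2.356 1.79 -1.756
v 2.544 1.419 -0.44
v 2.285 2.164 -1.64
v 2.473 1.793 -0.324
f 2 1 5
f 2 5 3
f 3 5 6
f 3 6 4
f 5 1 7
f 5 7 6
f 6 7 8
f 6 8 4
f 7 1 9
f 7 9 8
f 8 9 10
f 8 10 4
f 9 1 11
f 9 11 10
f 10 11 12
f 10 12 4
f 11 1 13
f 11 13 12
f 12 13 14
f 12 14 4
f 13 1 15
f 13 15 14
f 14 15 16
f 14 16 4
f 15 1 17
f 15 17 16
f 16 17 18
f 16 18 4
f 17 1 19
f 17 19 18
f 18 19 20
f 18 20 4
f 19 1 21
f 19 21 20
f 20 21 22
f 20 22 4
f 21 1 23
f 21 23 22
f 22 23 24
f 22 24 4
f 23 1 25
f 23 25 24
f 24 25 26
f 24 26 4
f 25 1 27
f 25 27 26
f 26 27 28
f 26 28 4
f 27 1 29
f 27 29 28
f 28 29 30
f 28 30 4
f 29 1 31
f 29 31 30
f 30 31 32
f 30 32 4
f 31 1 33
f 31 33 32
f 32 33 34
f 32 34 4
f 33 1 2
f 33 2 34
f 34 2 3
f 34 3 4
f 35 46 40
f 35 40 36
f 35 36 42
f 35 42 45
f 35 45 46
f 36 40 44
f 40 46 39
f 46 45 37
f 45 42 41
f 42 36 43
f 38 44 39
f 38 39 37
f 38 37 41
f 38 41 43
f 38 43 44
f 39 44 40
f 37 39 46
f 41 37 45
f 43 41 42
f 44 43 36
f 48 47 50
f 48 50 49
f 50 47 51
f 50 51 49
f 51 47 52
f 51 52 49
f 52 47 53
f 52 53 49
f 53 47 54
f 53 54 49
f 54 47 55
f 54 55 49
f 55 47 56
f 55 56 49
f 56 47 57
f 56 57 49
f 57 47 58
f 57 58 49
f 58 47 59
f 58 59 49
f 59 47 60
f 59 60 49
f 60 47 48
f 60 48 49
f 62 61 65
f 62 65 63
f 63 65 66
f 63 66 64
f 65 61 67
f 65 67 66
f 66 67 68
f 66 68 64
f 67 61 69
f 67 69 68
f 68 69 70
f 68 70 64
f 69 61 71
f 69 71 70
f 70 71 72
f 70 72 64
f 71 61 73
f 71 73 72
f 72 73 74
f 72 74 64
f 73 61 75
f 73 75 74
f 74 75 76
f 74 76 64
f 75 61 77
f 75 77 76
f 76 77 78
f 76 78 64
f 77 61 79
f 77 79 78
f 78 79 80
f 78 80 64
f 79 61 81
f 79 81 80
f 80 81 82
f 80 82 64
f 81 61 83
f 81 83 82
f 82 83 84
f 82 84 64
f 83 61 85
f 83 85 84
f 84 85 86
f 84 86 64
f 85 61 87
f 85 87 86
f 86 87 88
f 86 88 64
f 87 61 89
f 87 89 88
f 88 89 90
f 88 90 64
f 89 61 91
f 89 91 90
f 90 91 92
f 90 92 64
f 91 61 93
f 91 93 92
f 92 93 94
f 92 94 64
f 93 61 62
f 93 62 94
f 94 62 63
f 94 63 64

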